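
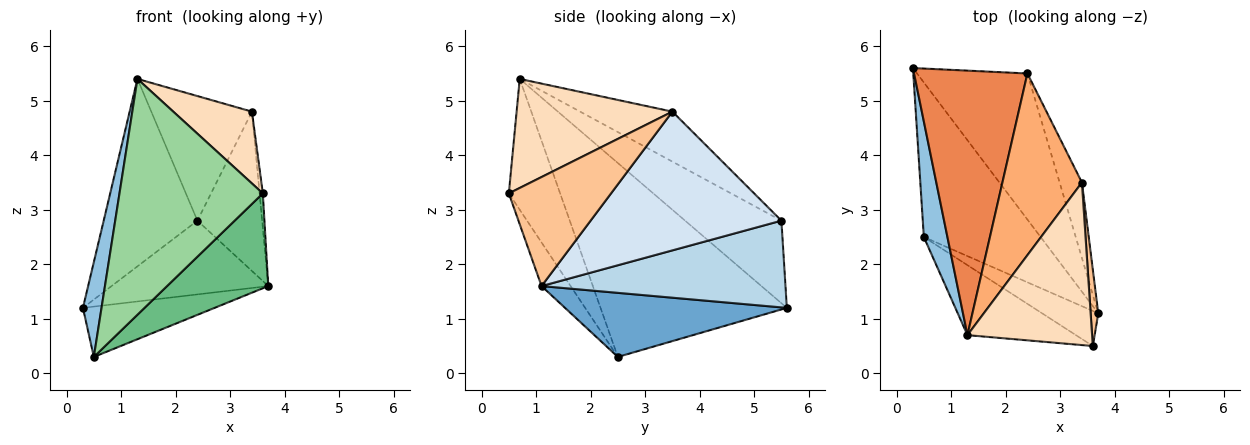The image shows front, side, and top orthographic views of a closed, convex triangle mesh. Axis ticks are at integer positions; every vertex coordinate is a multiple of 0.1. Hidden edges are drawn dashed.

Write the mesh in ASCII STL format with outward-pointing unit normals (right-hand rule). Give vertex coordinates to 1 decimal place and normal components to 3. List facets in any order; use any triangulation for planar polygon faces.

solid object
 facet normal 0.463 0.275 -0.843
  outer loop
   vertex 0.5 2.5 0.3
   vertex 0.3 5.6 1.2
   vertex 3.7 1.1 1.6
  endloop
 endfacet
 facet normal -0.988 -0.099 0.120
  outer loop
   vertex 0.5 2.5 0.3
   vertex 1.3 0.7 5.4
   vertex 0.3 5.6 1.2
  endloop
 endfacet
 facet normal 0.574 0.369 -0.731
  outer loop
   vertex 2.4 5.5 2.8
   vertex 3.7 1.1 1.6
   vertex 0.3 5.6 1.2
  endloop
 endfacet
 facet normal 0.936 0.318 -0.150
  outer loop
   vertex 2.4 5.5 2.8
   vertex 3.4 3.5 4.8
   vertex 3.7 1.1 1.6
  endloop
 endfacet
 facet normal -0.511 0.497 0.701
  outer loop
   vertex 2.4 5.5 2.8
   vertex 0.3 5.6 1.2
   vertex 1.3 0.7 5.4
  endloop
 endfacet
 facet normal -0.460 0.502 0.732
  outer loop
   vertex 2.4 5.5 2.8
   vertex 1.3 0.7 5.4
   vertex 3.4 3.5 4.8
  endloop
 endfacet
 facet normal 0.997 0.032 0.070
  outer loop
   vertex 3.6 0.5 3.3
   vertex 3.7 1.1 1.6
   vertex 3.4 3.5 4.8
  endloop
 endfacet
 facet normal 0.625 -0.315 0.714
  outer loop
   vertex 3.6 0.5 3.3
   vertex 3.4 3.5 4.8
   vertex 1.3 0.7 5.4
  endloop
 endfacet
 facet normal -0.260 -0.906 -0.335
  outer loop
   vertex 3.6 0.5 3.3
   vertex 0.5 2.5 0.3
   vertex 3.7 1.1 1.6
  endloop
 endfacet
 facet normal -0.325 -0.907 -0.269
  outer loop
   vertex 3.6 0.5 3.3
   vertex 1.3 0.7 5.4
   vertex 0.5 2.5 0.3
  endloop
 endfacet
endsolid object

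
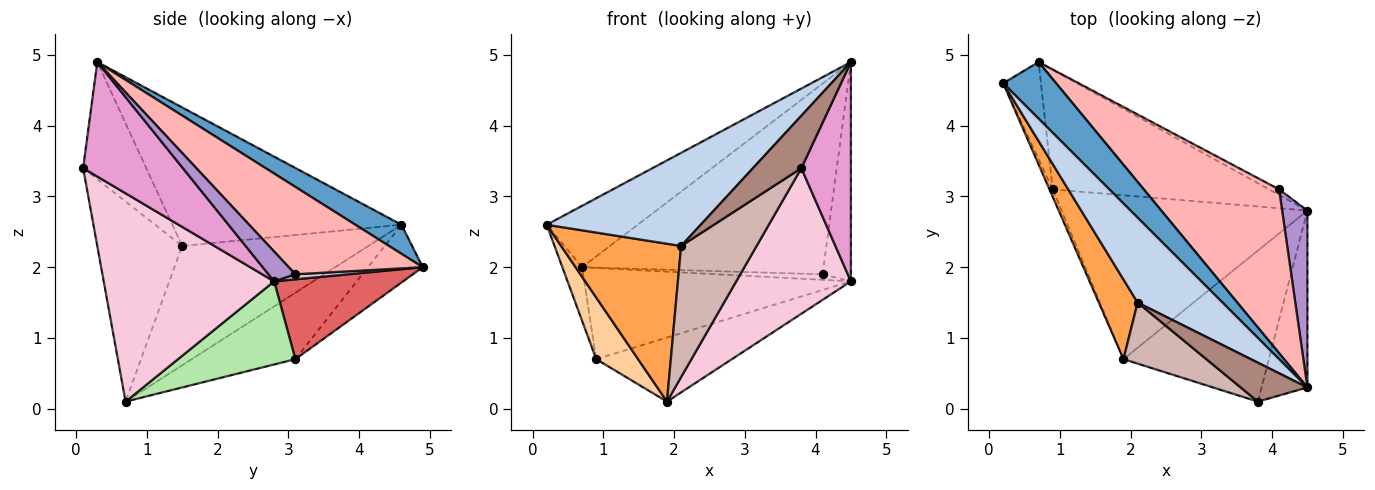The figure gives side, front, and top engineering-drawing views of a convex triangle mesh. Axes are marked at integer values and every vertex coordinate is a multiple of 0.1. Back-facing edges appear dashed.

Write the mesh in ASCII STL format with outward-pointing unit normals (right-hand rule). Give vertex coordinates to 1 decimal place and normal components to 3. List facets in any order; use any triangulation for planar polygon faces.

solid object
 facet normal 0.349 0.689 0.635
  outer loop
   vertex 0.7 4.9 2.0
   vertex 0.2 4.6 2.6
   vertex 4.5 0.3 4.9
  endloop
 endfacet
 facet normal -0.740 -0.497 0.453
  outer loop
   vertex 2.1 1.5 2.3
   vertex 4.5 0.3 4.9
   vertex 0.2 4.6 2.6
  endloop
 endfacet
 facet normal -0.811 -0.522 0.264
  outer loop
   vertex 2.1 1.5 2.3
   vertex 0.2 4.6 2.6
   vertex 1.9 0.7 0.1
  endloop
 endfacet
 facet normal -0.926 -0.374 -0.046
  outer loop
   vertex 0.9 3.1 0.7
   vertex 1.9 0.7 0.1
   vertex 0.2 4.6 2.6
  endloop
 endfacet
 facet normal -0.802 0.289 -0.523
  outer loop
   vertex 0.9 3.1 0.7
   vertex 0.2 4.6 2.6
   vertex 0.7 4.9 2.0
  endloop
 endfacet
 facet normal 0.300 0.347 -0.888
  outer loop
   vertex 0.9 3.1 0.7
   vertex 4.5 2.8 1.8
   vertex 1.9 0.7 0.1
  endloop
 endfacet
 facet normal 0.282 0.582 -0.763
  outer loop
   vertex 0.9 3.1 0.7
   vertex 0.7 4.9 2.0
   vertex 4.5 2.8 1.8
  endloop
 endfacet
 facet normal 0.388 0.699 0.601
  outer loop
   vertex 4.1 3.1 1.9
   vertex 0.7 4.9 2.0
   vertex 4.5 0.3 4.9
  endloop
 endfacet
 facet normal 0.595 0.625 0.504
  outer loop
   vertex 4.1 3.1 1.9
   vertex 4.5 0.3 4.9
   vertex 4.5 2.8 1.8
  endloop
 endfacet
 facet normal 0.333 0.667 -0.667
  outer loop
   vertex 4.1 3.1 1.9
   vertex 4.5 2.8 1.8
   vertex 0.7 4.9 2.0
  endloop
 endfacet
 facet normal -0.723 -0.555 0.411
  outer loop
   vertex 3.8 0.1 3.4
   vertex 4.5 0.3 4.9
   vertex 2.1 1.5 2.3
  endloop
 endfacet
 facet normal -0.714 -0.635 0.296
  outer loop
   vertex 3.8 0.1 3.4
   vertex 2.1 1.5 2.3
   vertex 1.9 0.7 0.1
  endloop
 endfacet
 facet normal 0.843 -0.419 -0.338
  outer loop
   vertex 3.8 0.1 3.4
   vertex 4.5 2.8 1.8
   vertex 4.5 0.3 4.9
  endloop
 endfacet
 facet normal 0.718 -0.483 -0.501
  outer loop
   vertex 3.8 0.1 3.4
   vertex 1.9 0.7 0.1
   vertex 4.5 2.8 1.8
  endloop
 endfacet
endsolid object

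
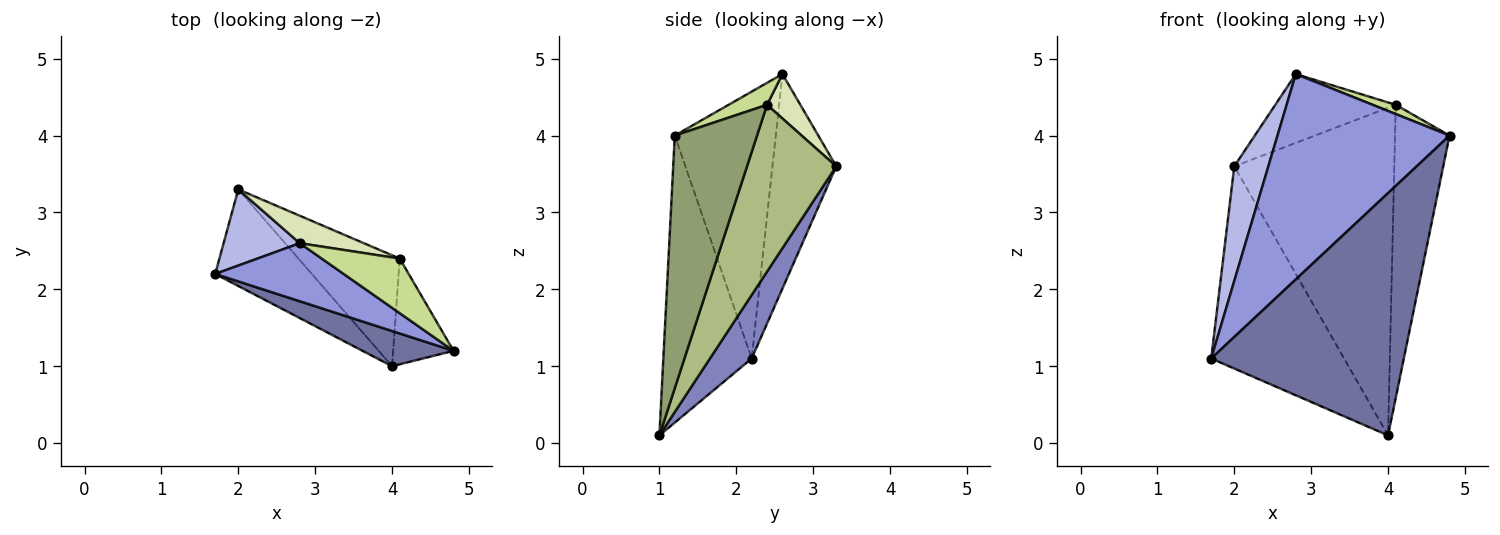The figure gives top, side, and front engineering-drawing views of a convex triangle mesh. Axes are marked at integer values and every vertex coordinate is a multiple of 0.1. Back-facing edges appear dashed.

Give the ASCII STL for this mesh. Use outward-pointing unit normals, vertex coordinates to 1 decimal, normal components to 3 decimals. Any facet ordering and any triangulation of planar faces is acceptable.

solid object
 facet normal -0.413 -0.901 0.131
  outer loop
   vertex 4.0 1.0 0.1
   vertex 4.8 1.2 4.0
   vertex 1.7 2.2 1.1
  endloop
 endfacet
 facet normal 0.273 0.868 -0.415
  outer loop
   vertex 4.0 1.0 0.1
   vertex 1.7 2.2 1.1
   vertex 2.0 3.3 3.6
  endloop
 endfacet
 facet normal -0.492 -0.838 0.237
  outer loop
   vertex 2.8 2.6 4.8
   vertex 1.7 2.2 1.1
   vertex 4.8 1.2 4.0
  endloop
 endfacet
 facet normal -0.842 -0.450 0.299
  outer loop
   vertex 2.8 2.6 4.8
   vertex 2.0 3.3 3.6
   vertex 1.7 2.2 1.1
  endloop
 endfacet
 facet normal 0.817 0.542 -0.195
  outer loop
   vertex 4.1 2.4 4.4
   vertex 4.8 1.2 4.0
   vertex 4.0 1.0 0.1
  endloop
 endfacet
 facet normal 0.467 0.838 -0.284
  outer loop
   vertex 4.1 2.4 4.4
   vertex 4.0 1.0 0.1
   vertex 2.0 3.3 3.6
  endloop
 endfacet
 facet normal 0.268 -0.161 0.950
  outer loop
   vertex 4.1 2.4 4.4
   vertex 2.8 2.6 4.8
   vertex 4.8 1.2 4.0
  endloop
 endfacet
 facet normal 0.249 0.900 0.359
  outer loop
   vertex 4.1 2.4 4.4
   vertex 2.0 3.3 3.6
   vertex 2.8 2.6 4.8
  endloop
 endfacet
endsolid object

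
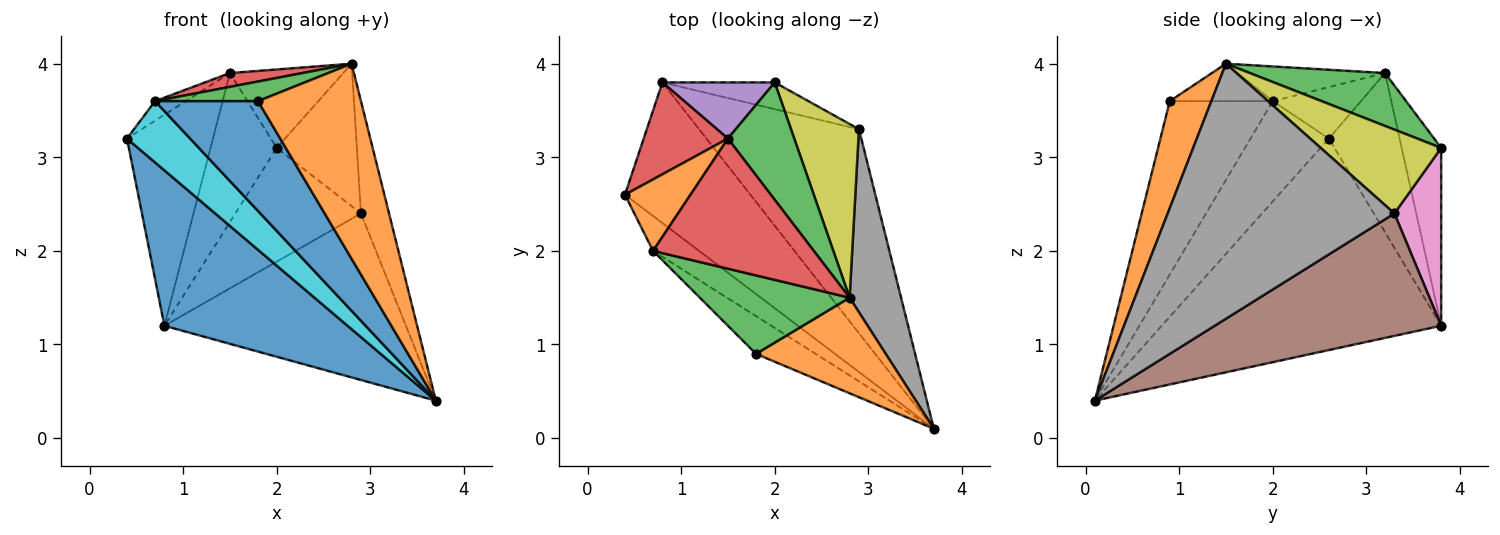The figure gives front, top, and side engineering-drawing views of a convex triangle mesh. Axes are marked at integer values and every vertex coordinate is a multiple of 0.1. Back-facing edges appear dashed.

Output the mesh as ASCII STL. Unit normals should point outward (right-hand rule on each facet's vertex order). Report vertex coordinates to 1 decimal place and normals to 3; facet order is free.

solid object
 facet normal -0.749 -0.491 -0.444
  outer loop
   vertex 0.8 3.8 1.2
   vertex 3.7 0.1 0.4
   vertex 0.4 2.6 3.2
  endloop
 endfacet
 facet normal 0.341 -0.844 0.414
  outer loop
   vertex 1.8 0.9 3.6
   vertex 3.7 0.1 0.4
   vertex 2.8 1.5 4.0
  endloop
 endfacet
 facet normal 0.553 0.463 0.693
  outer loop
   vertex 1.5 3.2 3.9
   vertex 2.8 1.5 4.0
   vertex 2.0 3.8 3.1
  endloop
 endfacet
 facet normal -0.602 0.732 0.319
  outer loop
   vertex 1.5 3.2 3.9
   vertex 0.8 3.8 1.2
   vertex 0.4 2.6 3.2
  endloop
 endfacet
 facet normal -0.488 0.817 0.308
  outer loop
   vertex 1.5 3.2 3.9
   vertex 2.0 3.8 3.1
   vertex 0.8 3.8 1.2
  endloop
 endfacet
 facet normal 0.510 0.544 -0.666
  outer loop
   vertex 2.9 3.3 2.4
   vertex 3.7 0.1 0.4
   vertex 0.8 3.8 1.2
  endloop
 endfacet
 facet normal 0.341 0.915 -0.215
  outer loop
   vertex 2.9 3.3 2.4
   vertex 0.8 3.8 1.2
   vertex 2.0 3.8 3.1
  endloop
 endfacet
 facet normal 0.973 0.121 0.196
  outer loop
   vertex 2.9 3.3 2.4
   vertex 2.8 1.5 4.0
   vertex 3.7 0.1 0.4
  endloop
 endfacet
 facet normal 0.690 0.459 0.559
  outer loop
   vertex 2.9 3.3 2.4
   vertex 2.0 3.8 3.1
   vertex 2.8 1.5 4.0
  endloop
 endfacet
 facet normal -0.733 -0.591 -0.337
  outer loop
   vertex 0.7 2.0 3.6
   vertex 0.4 2.6 3.2
   vertex 3.7 0.1 0.4
  endloop
 endfacet
 facet normal -0.687 -0.687 -0.236
  outer loop
   vertex 0.7 2.0 3.6
   vertex 3.7 0.1 0.4
   vertex 1.8 0.9 3.6
  endloop
 endfacet
 facet normal -0.604 0.210 0.769
  outer loop
   vertex 0.7 2.0 3.6
   vertex 1.5 3.2 3.9
   vertex 0.4 2.6 3.2
  endloop
 endfacet
 facet normal -0.236 -0.236 0.943
  outer loop
   vertex 0.7 2.0 3.6
   vertex 1.8 0.9 3.6
   vertex 2.8 1.5 4.0
  endloop
 endfacet
 facet normal -0.210 -0.103 0.972
  outer loop
   vertex 0.7 2.0 3.6
   vertex 2.8 1.5 4.0
   vertex 1.5 3.2 3.9
  endloop
 endfacet
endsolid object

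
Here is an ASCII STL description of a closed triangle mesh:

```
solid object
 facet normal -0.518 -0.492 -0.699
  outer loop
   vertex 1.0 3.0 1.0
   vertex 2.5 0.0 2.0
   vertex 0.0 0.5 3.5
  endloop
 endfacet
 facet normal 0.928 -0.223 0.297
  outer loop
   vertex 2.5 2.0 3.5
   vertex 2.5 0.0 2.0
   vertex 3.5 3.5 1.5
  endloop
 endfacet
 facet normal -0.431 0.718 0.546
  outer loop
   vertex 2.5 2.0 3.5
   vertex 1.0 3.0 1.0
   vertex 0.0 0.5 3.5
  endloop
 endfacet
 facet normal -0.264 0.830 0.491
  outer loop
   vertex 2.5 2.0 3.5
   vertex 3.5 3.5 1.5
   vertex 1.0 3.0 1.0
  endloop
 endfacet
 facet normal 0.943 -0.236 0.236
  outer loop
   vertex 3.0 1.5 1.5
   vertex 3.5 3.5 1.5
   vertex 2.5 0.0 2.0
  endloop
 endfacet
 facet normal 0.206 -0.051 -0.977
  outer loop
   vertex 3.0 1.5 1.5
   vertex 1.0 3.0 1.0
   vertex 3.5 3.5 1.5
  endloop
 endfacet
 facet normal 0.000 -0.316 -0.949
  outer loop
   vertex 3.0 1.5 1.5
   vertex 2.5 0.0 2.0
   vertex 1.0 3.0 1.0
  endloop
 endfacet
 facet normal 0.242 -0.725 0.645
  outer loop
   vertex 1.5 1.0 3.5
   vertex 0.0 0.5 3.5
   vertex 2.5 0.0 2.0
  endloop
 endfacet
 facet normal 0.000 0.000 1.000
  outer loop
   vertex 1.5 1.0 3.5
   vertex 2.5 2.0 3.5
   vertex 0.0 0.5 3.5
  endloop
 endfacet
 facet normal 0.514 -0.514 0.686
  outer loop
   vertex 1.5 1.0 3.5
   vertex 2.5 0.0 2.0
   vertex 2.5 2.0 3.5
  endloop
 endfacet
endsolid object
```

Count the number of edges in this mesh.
15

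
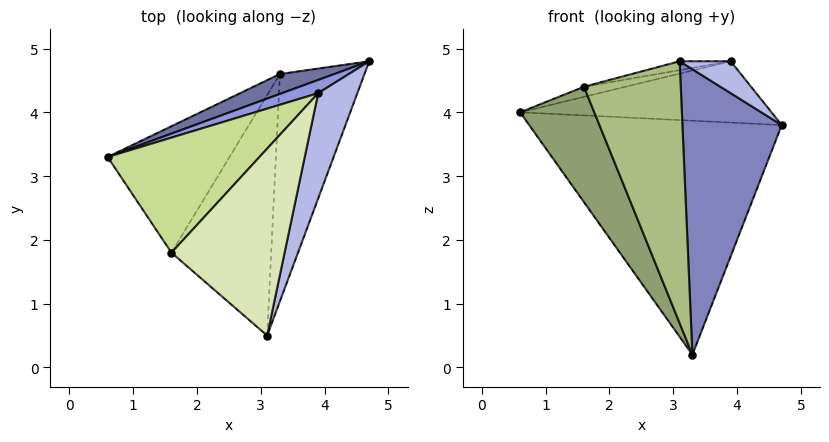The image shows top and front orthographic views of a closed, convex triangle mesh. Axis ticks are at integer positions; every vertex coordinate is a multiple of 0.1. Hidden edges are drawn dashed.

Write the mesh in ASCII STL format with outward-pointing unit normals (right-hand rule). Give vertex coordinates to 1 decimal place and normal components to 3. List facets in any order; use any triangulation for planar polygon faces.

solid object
 facet normal -0.339 0.937 0.080
  outer loop
   vertex 3.3 4.6 0.2
   vertex 0.6 3.3 4.0
   vertex 4.7 4.8 3.8
  endloop
 endfacet
 facet normal 0.864 -0.394 -0.314
  outer loop
   vertex 3.3 4.6 0.2
   vertex 4.7 4.8 3.8
   vertex 3.1 0.5 4.8
  endloop
 endfacet
 facet normal -0.328 0.923 0.199
  outer loop
   vertex 3.9 4.3 4.8
   vertex 4.7 4.8 3.8
   vertex 0.6 3.3 4.0
  endloop
 endfacet
 facet normal 0.809 -0.170 0.562
  outer loop
   vertex 3.9 4.3 4.8
   vertex 3.1 0.5 4.8
   vertex 4.7 4.8 3.8
  endloop
 endfacet
 facet normal -0.582 -0.548 -0.601
  outer loop
   vertex 1.6 1.8 4.4
   vertex 0.6 3.3 4.0
   vertex 3.3 4.6 0.2
  endloop
 endfacet
 facet normal -0.416 -0.670 -0.615
  outer loop
   vertex 1.6 1.8 4.4
   vertex 3.3 4.6 0.2
   vertex 3.1 0.5 4.8
  endloop
 endfacet
 facet normal -0.259 0.084 0.962
  outer loop
   vertex 1.6 1.8 4.4
   vertex 3.9 4.3 4.8
   vertex 0.6 3.3 4.0
  endloop
 endfacet
 facet normal -0.220 0.046 0.974
  outer loop
   vertex 1.6 1.8 4.4
   vertex 3.1 0.5 4.8
   vertex 3.9 4.3 4.8
  endloop
 endfacet
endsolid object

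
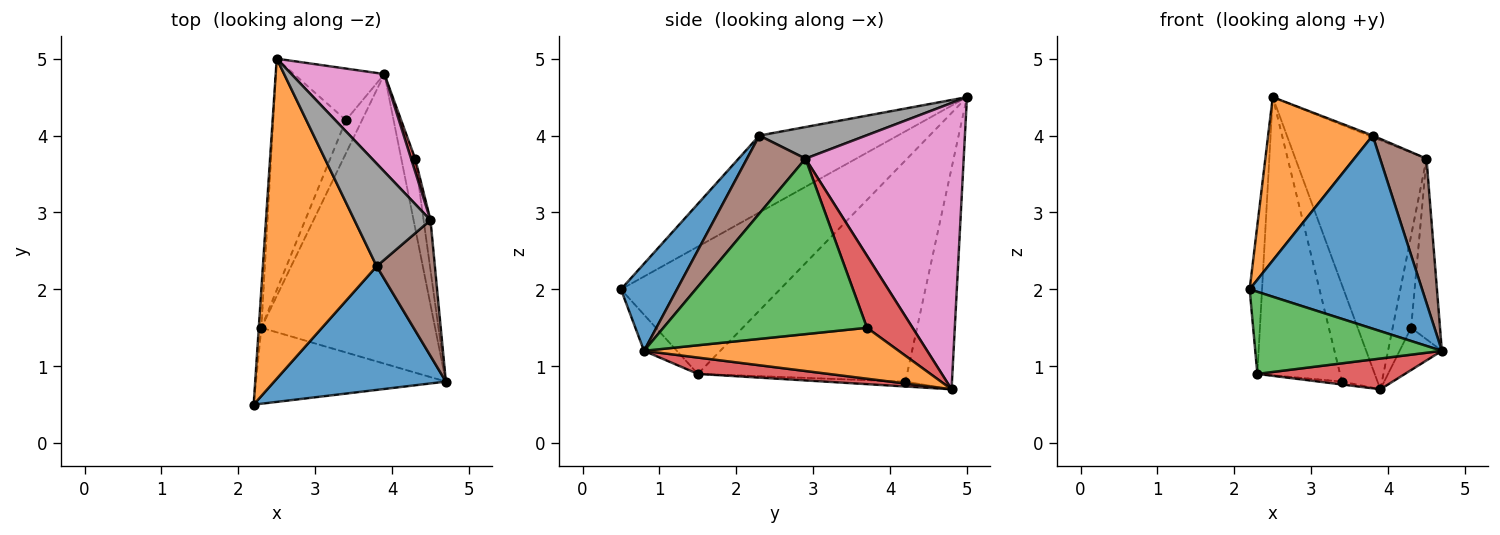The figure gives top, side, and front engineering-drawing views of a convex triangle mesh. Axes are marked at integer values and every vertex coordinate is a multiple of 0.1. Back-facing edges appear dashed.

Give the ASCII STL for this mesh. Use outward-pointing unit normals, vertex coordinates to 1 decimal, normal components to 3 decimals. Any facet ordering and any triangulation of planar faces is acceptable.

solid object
 facet normal 0.264 -0.812 0.520
  outer loop
   vertex 3.8 2.3 4.0
   vertex 2.2 0.5 2.0
   vertex 4.7 0.8 1.2
  endloop
 endfacet
 facet normal -0.516 -0.390 0.763
  outer loop
   vertex 3.8 2.3 4.0
   vertex 2.5 5.0 4.5
   vertex 2.2 0.5 2.0
  endloop
 endfacet
 facet normal -0.128 -0.728 -0.673
  outer loop
   vertex 2.3 1.5 0.9
   vertex 4.7 0.8 1.2
   vertex 2.2 0.5 2.0
  endloop
 endfacet
 facet normal 0.093 -0.105 -0.990
  outer loop
   vertex 2.3 1.5 0.9
   vertex 3.9 4.8 0.7
   vertex 4.7 0.8 1.2
  endloop
 endfacet
 facet normal -0.997 0.078 -0.020
  outer loop
   vertex 2.3 1.5 0.9
   vertex 2.2 0.5 2.0
   vertex 2.5 5.0 4.5
  endloop
 endfacet
 facet normal 0.676 -0.537 0.505
  outer loop
   vertex 4.5 2.9 3.7
   vertex 3.8 2.3 4.0
   vertex 4.7 0.8 1.2
  endloop
 endfacet
 facet normal 0.747 0.619 0.243
  outer loop
   vertex 4.5 2.9 3.7
   vertex 3.9 4.8 0.7
   vertex 2.5 5.0 4.5
  endloop
 endfacet
 facet normal 0.384 0.014 0.923
  outer loop
   vertex 4.5 2.9 3.7
   vertex 2.5 5.0 4.5
   vertex 3.8 2.3 4.0
  endloop
 endfacet
 facet normal -0.755 0.578 -0.309
  outer loop
   vertex 3.4 4.2 0.8
   vertex 2.5 5.0 4.5
   vertex 3.9 4.8 0.7
  endloop
 endfacet
 facet normal -0.889 0.352 -0.292
  outer loop
   vertex 3.4 4.2 0.8
   vertex 2.3 1.5 0.9
   vertex 2.5 5.0 4.5
  endloop
 endfacet
 facet normal -0.290 0.083 -0.953
  outer loop
   vertex 3.4 4.2 0.8
   vertex 3.9 4.8 0.7
   vertex 2.3 1.5 0.9
  endloop
 endfacet
 facet normal 0.953 0.158 -0.259
  outer loop
   vertex 4.3 3.7 1.5
   vertex 4.7 0.8 1.2
   vertex 3.9 4.8 0.7
  endloop
 endfacet
 facet normal 0.989 0.140 -0.039
  outer loop
   vertex 4.3 3.7 1.5
   vertex 4.5 2.9 3.7
   vertex 4.7 0.8 1.2
  endloop
 endfacet
 facet normal 0.926 0.374 0.052
  outer loop
   vertex 4.3 3.7 1.5
   vertex 3.9 4.8 0.7
   vertex 4.5 2.9 3.7
  endloop
 endfacet
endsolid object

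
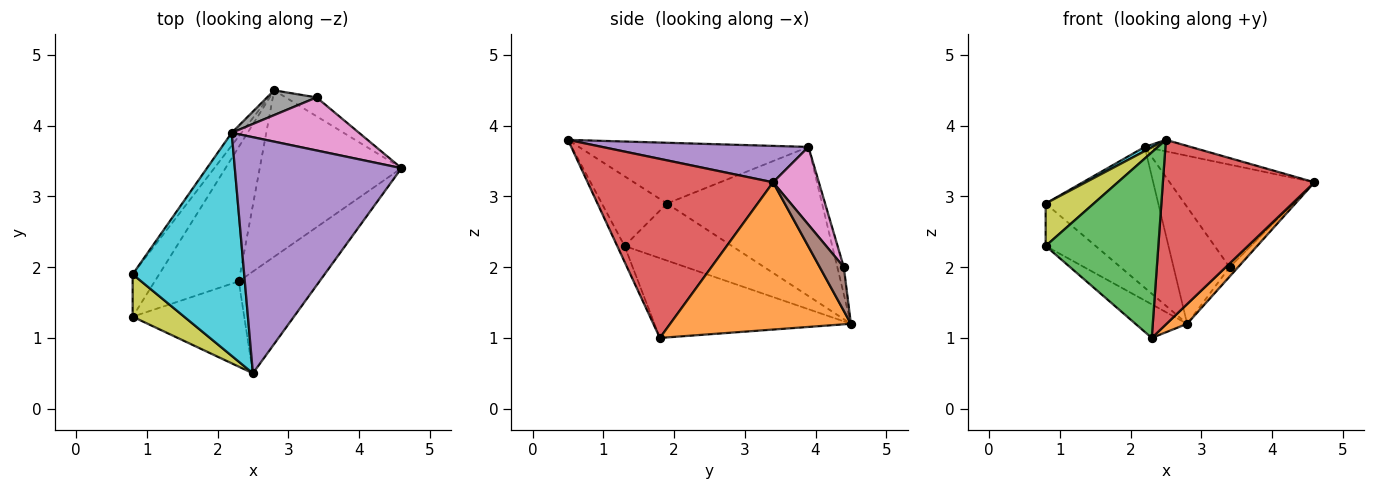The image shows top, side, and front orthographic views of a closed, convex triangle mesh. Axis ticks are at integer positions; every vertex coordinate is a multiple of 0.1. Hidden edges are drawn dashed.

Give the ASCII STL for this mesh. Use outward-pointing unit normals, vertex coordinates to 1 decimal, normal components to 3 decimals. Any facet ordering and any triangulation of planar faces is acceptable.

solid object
 facet normal -0.678 0.178 -0.713
  outer loop
   vertex 2.3 1.8 1.0
   vertex 0.8 1.3 2.3
   vertex 2.8 4.5 1.2
  endloop
 endfacet
 facet normal 0.718 -0.082 -0.691
  outer loop
   vertex 2.3 1.8 1.0
   vertex 2.8 4.5 1.2
   vertex 4.6 3.4 3.2
  endloop
 endfacet
 facet normal -0.059 -0.907 -0.417
  outer loop
   vertex 2.5 0.5 3.8
   vertex 0.8 1.3 2.3
   vertex 2.3 1.8 1.0
  endloop
 endfacet
 facet normal 0.731 -0.598 -0.330
  outer loop
   vertex 2.5 0.5 3.8
   vertex 2.3 1.8 1.0
   vertex 4.6 3.4 3.2
  endloop
 endfacet
 facet normal 0.213 0.048 0.976
  outer loop
   vertex 2.5 0.5 3.8
   vertex 4.6 3.4 3.2
   vertex 2.2 3.9 3.7
  endloop
 endfacet
 facet normal 0.785 0.277 -0.554
  outer loop
   vertex 3.4 4.4 2.0
   vertex 4.6 3.4 3.2
   vertex 2.8 4.5 1.2
  endloop
 endfacet
 facet normal 0.270 0.855 0.442
  outer loop
   vertex 3.4 4.4 2.0
   vertex 2.2 3.9 3.7
   vertex 4.6 3.4 3.2
  endloop
 endfacet
 facet normal -0.113 0.972 0.206
  outer loop
   vertex 3.4 4.4 2.0
   vertex 2.8 4.5 1.2
   vertex 2.2 3.9 3.7
  endloop
 endfacet
 facet normal -0.691 -0.511 0.511
  outer loop
   vertex 0.8 1.9 2.9
   vertex 0.8 1.3 2.3
   vertex 2.5 0.5 3.8
  endloop
 endfacet
 facet normal -0.478 -0.016 0.878
  outer loop
   vertex 0.8 1.9 2.9
   vertex 2.5 0.5 3.8
   vertex 2.2 3.9 3.7
  endloop
 endfacet
 facet normal -0.835 0.389 -0.389
  outer loop
   vertex 0.8 1.9 2.9
   vertex 2.8 4.5 1.2
   vertex 0.8 1.3 2.3
  endloop
 endfacet
 facet normal -0.808 0.587 -0.053
  outer loop
   vertex 0.8 1.9 2.9
   vertex 2.2 3.9 3.7
   vertex 2.8 4.5 1.2
  endloop
 endfacet
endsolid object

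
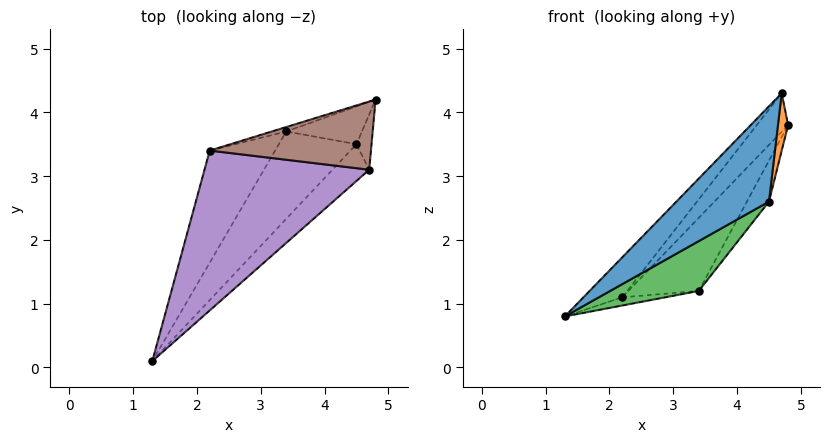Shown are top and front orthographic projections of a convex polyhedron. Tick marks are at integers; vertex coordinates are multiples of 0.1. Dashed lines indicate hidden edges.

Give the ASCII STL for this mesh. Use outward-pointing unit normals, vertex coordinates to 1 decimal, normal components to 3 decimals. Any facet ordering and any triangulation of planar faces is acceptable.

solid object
 facet normal 0.767 -0.599 -0.231
  outer loop
   vertex 4.5 3.5 2.6
   vertex 4.7 3.1 4.3
   vertex 1.3 0.1 0.8
  endloop
 endfacet
 facet normal 0.976 -0.158 -0.152
  outer loop
   vertex 4.5 3.5 2.6
   vertex 4.8 4.2 3.8
   vertex 4.7 3.1 4.3
  endloop
 endfacet
 facet normal 0.712 -0.348 -0.609
  outer loop
   vertex 3.4 3.7 1.2
   vertex 4.5 3.5 2.6
   vertex 1.3 0.1 0.8
  endloop
 endfacet
 facet normal 0.706 0.521 -0.480
  outer loop
   vertex 3.4 3.7 1.2
   vertex 4.8 4.2 3.8
   vertex 4.5 3.5 2.6
  endloop
 endfacet
 facet normal -0.772 0.154 0.617
  outer loop
   vertex 2.2 3.4 1.1
   vertex 1.3 0.1 0.8
   vertex 4.7 3.1 4.3
  endloop
 endfacet
 facet normal -0.726 0.338 0.599
  outer loop
   vertex 2.2 3.4 1.1
   vertex 4.7 3.1 4.3
   vertex 4.8 4.2 3.8
  endloop
 endfacet
 facet normal 0.065 0.073 -0.995
  outer loop
   vertex 2.2 3.4 1.1
   vertex 3.4 3.7 1.2
   vertex 1.3 0.1 0.8
  endloop
 endfacet
 facet normal -0.238 0.970 -0.059
  outer loop
   vertex 2.2 3.4 1.1
   vertex 4.8 4.2 3.8
   vertex 3.4 3.7 1.2
  endloop
 endfacet
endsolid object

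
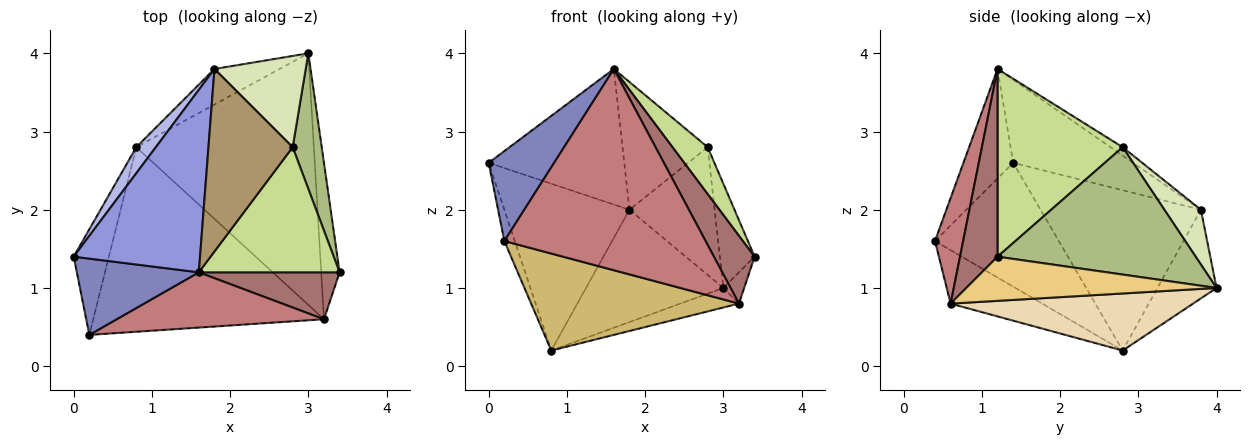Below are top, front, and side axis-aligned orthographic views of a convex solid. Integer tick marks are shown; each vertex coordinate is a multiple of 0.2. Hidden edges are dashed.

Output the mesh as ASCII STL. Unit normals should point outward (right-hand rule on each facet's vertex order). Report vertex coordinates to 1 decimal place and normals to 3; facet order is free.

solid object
 facet normal -0.959 0.081 -0.272
  outer loop
   vertex 0.2 0.4 1.6
   vertex 0.0 1.4 2.6
   vertex 0.8 2.8 0.2
  endloop
 endfacet
 facet normal -0.502 -0.660 0.559
  outer loop
   vertex 0.2 0.4 1.6
   vertex 1.6 1.2 3.8
   vertex 0.0 1.4 2.6
  endloop
 endfacet
 facet normal -0.467 0.527 0.710
  outer loop
   vertex 1.8 3.8 2.0
   vertex 0.0 1.4 2.6
   vertex 1.6 1.2 3.8
  endloop
 endfacet
 facet normal -0.785 0.612 0.096
  outer loop
   vertex 1.8 3.8 2.0
   vertex 0.8 2.8 0.2
   vertex 0.0 1.4 2.6
  endloop
 endfacet
 facet normal -0.380 0.882 -0.279
  outer loop
   vertex 1.8 3.8 2.0
   vertex 3.0 4.0 1.0
   vertex 0.8 2.8 0.2
  endloop
 endfacet
 facet normal 0.961 0.169 0.219
  outer loop
   vertex 2.8 2.8 2.8
   vertex 3.4 1.2 1.4
   vertex 3.0 4.0 1.0
  endloop
 endfacet
 facet normal 0.780 -0.220 0.585
  outer loop
   vertex 2.8 2.8 2.8
   vertex 1.6 1.2 3.8
   vertex 3.4 1.2 1.4
  endloop
 endfacet
 facet normal 0.329 0.768 0.549
  outer loop
   vertex 2.8 2.8 2.8
   vertex 3.0 4.0 1.0
   vertex 1.8 3.8 2.0
  endloop
 endfacet
 facet normal -0.082 0.572 0.816
  outer loop
   vertex 2.8 2.8 2.8
   vertex 1.8 3.8 2.0
   vertex 1.6 1.2 3.8
  endloop
 endfacet
 facet normal -0.201 -0.456 -0.867
  outer loop
   vertex 3.2 0.6 0.8
   vertex 0.2 0.4 1.6
   vertex 0.8 2.8 0.2
  endloop
 endfacet
 facet normal 0.920 0.077 -0.383
  outer loop
   vertex 3.2 0.6 0.8
   vertex 3.0 4.0 1.0
   vertex 3.4 1.2 1.4
  endloop
 endfacet
 facet normal 0.305 0.074 -0.949
  outer loop
   vertex 3.2 0.6 0.8
   vertex 0.8 2.8 0.2
   vertex 3.0 4.0 1.0
  endloop
 endfacet
 facet normal 0.605 -0.655 0.453
  outer loop
   vertex 3.2 0.6 0.8
   vertex 3.4 1.2 1.4
   vertex 1.6 1.2 3.8
  endloop
 endfacet
 facet normal 0.134 -0.956 0.262
  outer loop
   vertex 3.2 0.6 0.8
   vertex 1.6 1.2 3.8
   vertex 0.2 0.4 1.6
  endloop
 endfacet
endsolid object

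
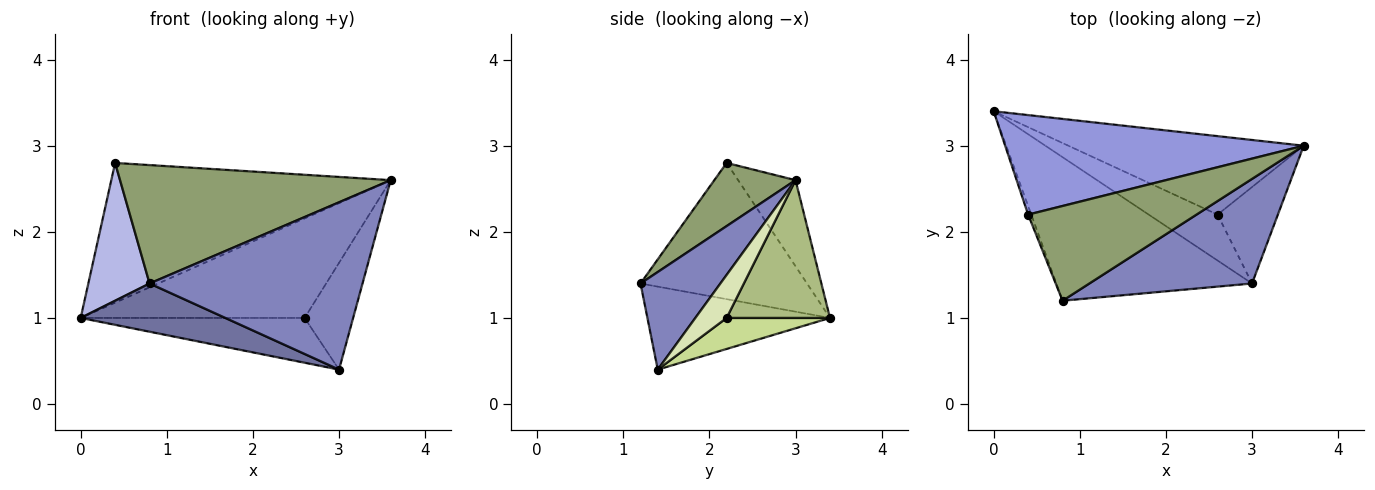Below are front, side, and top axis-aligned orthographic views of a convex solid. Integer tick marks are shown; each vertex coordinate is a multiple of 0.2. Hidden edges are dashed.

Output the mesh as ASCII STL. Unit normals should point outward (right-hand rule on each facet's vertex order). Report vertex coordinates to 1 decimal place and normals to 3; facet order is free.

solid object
 facet normal -0.373 -0.296 -0.880
  outer loop
   vertex 3.0 1.4 0.4
   vertex 0.8 1.2 1.4
   vertex 0.0 3.4 1.0
  endloop
 endfacet
 facet normal 0.303 -0.808 0.505
  outer loop
   vertex 3.0 1.4 0.4
   vertex 3.6 3.0 2.6
   vertex 0.8 1.2 1.4
  endloop
 endfacet
 facet normal -0.165 0.803 0.572
  outer loop
   vertex 0.4 2.2 2.8
   vertex 3.6 3.0 2.6
   vertex 0.0 3.4 1.0
  endloop
 endfacet
 facet normal -0.938 -0.345 -0.022
  outer loop
   vertex 0.4 2.2 2.8
   vertex 0.0 3.4 1.0
   vertex 0.8 1.2 1.4
  endloop
 endfacet
 facet normal 0.228 -0.760 0.608
  outer loop
   vertex 0.4 2.2 2.8
   vertex 0.8 1.2 1.4
   vertex 3.6 3.0 2.6
  endloop
 endfacet
 facet normal 0.341 0.738 -0.582
  outer loop
   vertex 2.6 2.2 1.0
   vertex 0.0 3.4 1.0
   vertex 3.6 3.0 2.6
  endloop
 endfacet
 facet normal 0.307 0.664 -0.681
  outer loop
   vertex 2.6 2.2 1.0
   vertex 3.0 1.4 0.4
   vertex 0.0 3.4 1.0
  endloop
 endfacet
 facet normal 0.432 0.669 -0.605
  outer loop
   vertex 2.6 2.2 1.0
   vertex 3.6 3.0 2.6
   vertex 3.0 1.4 0.4
  endloop
 endfacet
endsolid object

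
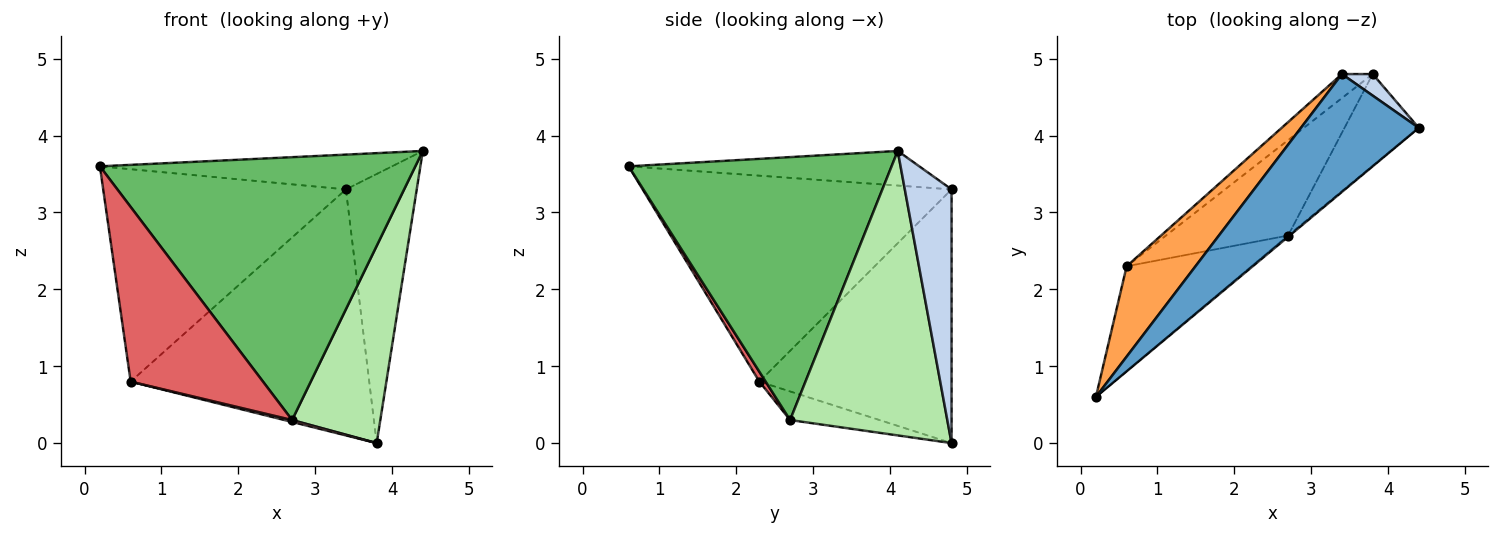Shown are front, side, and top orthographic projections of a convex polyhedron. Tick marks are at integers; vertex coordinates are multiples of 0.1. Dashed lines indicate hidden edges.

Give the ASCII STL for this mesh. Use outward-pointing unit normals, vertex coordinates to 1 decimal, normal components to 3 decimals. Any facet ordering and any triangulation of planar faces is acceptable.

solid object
 facet normal -0.271 0.272 0.923
  outer loop
   vertex 3.4 4.8 3.3
   vertex 0.2 0.6 3.6
   vertex 4.4 4.1 3.8
  endloop
 endfacet
 facet normal 0.550 0.833 0.067
  outer loop
   vertex 3.8 4.8 0.0
   vertex 3.4 4.8 3.3
   vertex 4.4 4.1 3.8
  endloop
 endfacet
 facet normal -0.760 0.598 0.254
  outer loop
   vertex 0.6 2.3 0.8
   vertex 0.2 0.6 3.6
   vertex 3.4 4.8 3.3
  endloop
 endfacet
 facet normal -0.626 0.776 -0.076
  outer loop
   vertex 0.6 2.3 0.8
   vertex 3.4 4.8 3.3
   vertex 3.8 4.8 0.0
  endloop
 endfacet
 facet normal 0.640 -0.768 -0.004
  outer loop
   vertex 2.7 2.7 0.3
   vertex 4.4 4.1 3.8
   vertex 0.2 0.6 3.6
  endloop
 endfacet
 facet normal 0.850 -0.477 -0.222
  outer loop
   vertex 2.7 2.7 0.3
   vertex 3.8 4.8 0.0
   vertex 4.4 4.1 3.8
  endloop
 endfacet
 facet normal 0.041 -0.857 -0.514
  outer loop
   vertex 2.7 2.7 0.3
   vertex 0.2 0.6 3.6
   vertex 0.6 2.3 0.8
  endloop
 endfacet
 facet normal -0.228 -0.020 -0.973
  outer loop
   vertex 2.7 2.7 0.3
   vertex 0.6 2.3 0.8
   vertex 3.8 4.8 0.0
  endloop
 endfacet
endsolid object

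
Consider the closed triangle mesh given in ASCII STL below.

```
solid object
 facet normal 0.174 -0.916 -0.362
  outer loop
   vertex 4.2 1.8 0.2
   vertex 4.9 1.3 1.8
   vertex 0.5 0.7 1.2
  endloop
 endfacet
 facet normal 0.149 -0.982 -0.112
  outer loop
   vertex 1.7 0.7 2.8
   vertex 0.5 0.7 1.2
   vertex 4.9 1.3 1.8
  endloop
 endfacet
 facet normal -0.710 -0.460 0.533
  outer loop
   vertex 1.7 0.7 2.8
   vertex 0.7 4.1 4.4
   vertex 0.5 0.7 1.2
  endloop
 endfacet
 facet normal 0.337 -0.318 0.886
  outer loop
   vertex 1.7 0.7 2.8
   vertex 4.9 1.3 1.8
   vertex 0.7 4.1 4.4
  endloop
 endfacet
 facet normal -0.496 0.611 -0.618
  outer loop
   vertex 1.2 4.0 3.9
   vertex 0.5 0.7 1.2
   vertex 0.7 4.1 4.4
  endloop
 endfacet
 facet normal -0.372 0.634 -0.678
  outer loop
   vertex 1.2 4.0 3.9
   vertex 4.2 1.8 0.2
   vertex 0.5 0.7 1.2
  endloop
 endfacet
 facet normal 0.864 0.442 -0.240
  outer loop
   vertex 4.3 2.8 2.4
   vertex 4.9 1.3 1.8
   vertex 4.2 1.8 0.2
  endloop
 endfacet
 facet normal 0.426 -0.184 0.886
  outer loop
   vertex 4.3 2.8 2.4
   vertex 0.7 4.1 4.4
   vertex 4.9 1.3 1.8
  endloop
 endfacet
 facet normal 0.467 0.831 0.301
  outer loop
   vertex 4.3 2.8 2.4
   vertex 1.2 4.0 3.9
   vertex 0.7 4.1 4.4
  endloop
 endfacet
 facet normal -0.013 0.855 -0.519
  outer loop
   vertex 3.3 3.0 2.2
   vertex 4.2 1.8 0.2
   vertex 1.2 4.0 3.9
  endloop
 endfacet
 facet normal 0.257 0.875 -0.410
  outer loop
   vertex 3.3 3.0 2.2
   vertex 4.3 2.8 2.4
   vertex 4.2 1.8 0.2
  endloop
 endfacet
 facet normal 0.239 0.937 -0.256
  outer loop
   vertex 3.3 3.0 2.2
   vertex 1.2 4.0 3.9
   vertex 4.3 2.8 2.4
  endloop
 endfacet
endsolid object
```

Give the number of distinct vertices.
8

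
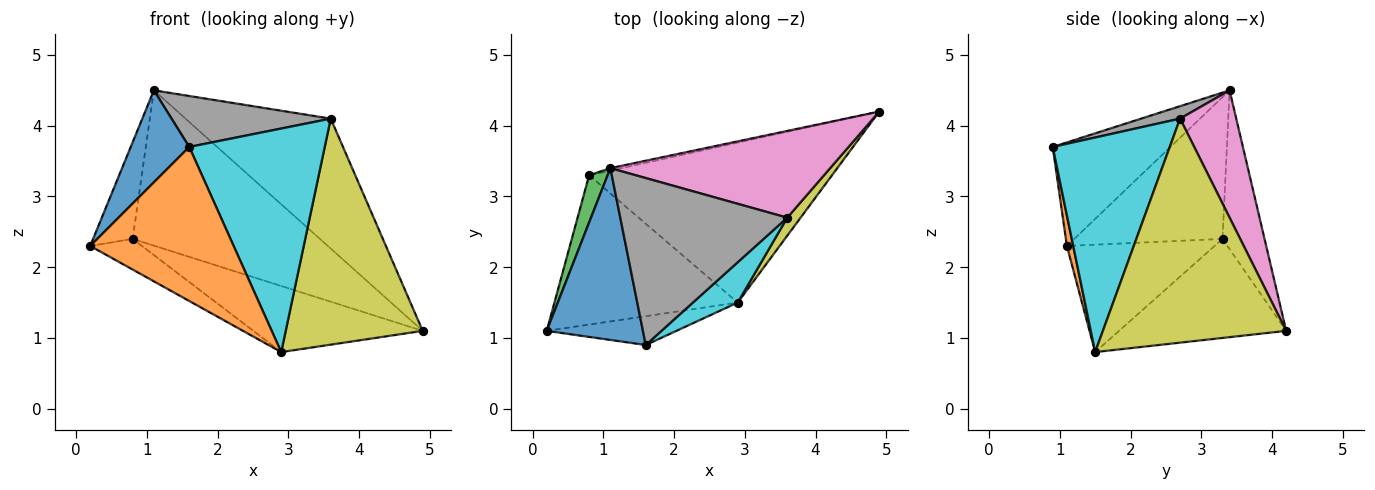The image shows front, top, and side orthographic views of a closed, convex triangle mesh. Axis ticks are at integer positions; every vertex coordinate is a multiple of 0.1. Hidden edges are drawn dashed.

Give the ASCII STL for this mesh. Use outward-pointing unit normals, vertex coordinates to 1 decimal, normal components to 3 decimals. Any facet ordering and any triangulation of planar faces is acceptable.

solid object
 facet normal -0.688 -0.342 0.639
  outer loop
   vertex 1.6 0.9 3.7
   vertex 1.1 3.4 4.5
   vertex 0.2 1.1 2.3
  endloop
 endfacet
 facet normal 0.043 -0.982 -0.184
  outer loop
   vertex 2.9 1.5 0.8
   vertex 1.6 0.9 3.7
   vertex 0.2 1.1 2.3
  endloop
 endfacet
 facet normal -0.959 0.256 0.125
  outer loop
   vertex 0.8 3.3 2.4
   vertex 0.2 1.1 2.3
   vertex 1.1 3.4 4.5
  endloop
 endfacet
 facet normal -0.219 0.976 -0.015
  outer loop
   vertex 0.8 3.3 2.4
   vertex 1.1 3.4 4.5
   vertex 4.9 4.2 1.1
  endloop
 endfacet
 facet normal -0.498 0.174 -0.850
  outer loop
   vertex 0.8 3.3 2.4
   vertex 2.9 1.5 0.8
   vertex 0.2 1.1 2.3
  endloop
 endfacet
 facet normal -0.353 0.357 -0.865
  outer loop
   vertex 0.8 3.3 2.4
   vertex 4.9 4.2 1.1
   vertex 2.9 1.5 0.8
  endloop
 endfacet
 facet normal 0.306 0.792 0.529
  outer loop
   vertex 3.6 2.7 4.1
   vertex 4.9 4.2 1.1
   vertex 1.1 3.4 4.5
  endloop
 endfacet
 facet normal 0.071 -0.291 0.954
  outer loop
   vertex 3.6 2.7 4.1
   vertex 1.1 3.4 4.5
   vertex 1.6 0.9 3.7
  endloop
 endfacet
 facet normal 0.800 -0.598 0.048
  outer loop
   vertex 3.6 2.7 4.1
   vertex 2.9 1.5 0.8
   vertex 4.9 4.2 1.1
  endloop
 endfacet
 facet normal 0.648 -0.750 0.135
  outer loop
   vertex 3.6 2.7 4.1
   vertex 1.6 0.9 3.7
   vertex 2.9 1.5 0.8
  endloop
 endfacet
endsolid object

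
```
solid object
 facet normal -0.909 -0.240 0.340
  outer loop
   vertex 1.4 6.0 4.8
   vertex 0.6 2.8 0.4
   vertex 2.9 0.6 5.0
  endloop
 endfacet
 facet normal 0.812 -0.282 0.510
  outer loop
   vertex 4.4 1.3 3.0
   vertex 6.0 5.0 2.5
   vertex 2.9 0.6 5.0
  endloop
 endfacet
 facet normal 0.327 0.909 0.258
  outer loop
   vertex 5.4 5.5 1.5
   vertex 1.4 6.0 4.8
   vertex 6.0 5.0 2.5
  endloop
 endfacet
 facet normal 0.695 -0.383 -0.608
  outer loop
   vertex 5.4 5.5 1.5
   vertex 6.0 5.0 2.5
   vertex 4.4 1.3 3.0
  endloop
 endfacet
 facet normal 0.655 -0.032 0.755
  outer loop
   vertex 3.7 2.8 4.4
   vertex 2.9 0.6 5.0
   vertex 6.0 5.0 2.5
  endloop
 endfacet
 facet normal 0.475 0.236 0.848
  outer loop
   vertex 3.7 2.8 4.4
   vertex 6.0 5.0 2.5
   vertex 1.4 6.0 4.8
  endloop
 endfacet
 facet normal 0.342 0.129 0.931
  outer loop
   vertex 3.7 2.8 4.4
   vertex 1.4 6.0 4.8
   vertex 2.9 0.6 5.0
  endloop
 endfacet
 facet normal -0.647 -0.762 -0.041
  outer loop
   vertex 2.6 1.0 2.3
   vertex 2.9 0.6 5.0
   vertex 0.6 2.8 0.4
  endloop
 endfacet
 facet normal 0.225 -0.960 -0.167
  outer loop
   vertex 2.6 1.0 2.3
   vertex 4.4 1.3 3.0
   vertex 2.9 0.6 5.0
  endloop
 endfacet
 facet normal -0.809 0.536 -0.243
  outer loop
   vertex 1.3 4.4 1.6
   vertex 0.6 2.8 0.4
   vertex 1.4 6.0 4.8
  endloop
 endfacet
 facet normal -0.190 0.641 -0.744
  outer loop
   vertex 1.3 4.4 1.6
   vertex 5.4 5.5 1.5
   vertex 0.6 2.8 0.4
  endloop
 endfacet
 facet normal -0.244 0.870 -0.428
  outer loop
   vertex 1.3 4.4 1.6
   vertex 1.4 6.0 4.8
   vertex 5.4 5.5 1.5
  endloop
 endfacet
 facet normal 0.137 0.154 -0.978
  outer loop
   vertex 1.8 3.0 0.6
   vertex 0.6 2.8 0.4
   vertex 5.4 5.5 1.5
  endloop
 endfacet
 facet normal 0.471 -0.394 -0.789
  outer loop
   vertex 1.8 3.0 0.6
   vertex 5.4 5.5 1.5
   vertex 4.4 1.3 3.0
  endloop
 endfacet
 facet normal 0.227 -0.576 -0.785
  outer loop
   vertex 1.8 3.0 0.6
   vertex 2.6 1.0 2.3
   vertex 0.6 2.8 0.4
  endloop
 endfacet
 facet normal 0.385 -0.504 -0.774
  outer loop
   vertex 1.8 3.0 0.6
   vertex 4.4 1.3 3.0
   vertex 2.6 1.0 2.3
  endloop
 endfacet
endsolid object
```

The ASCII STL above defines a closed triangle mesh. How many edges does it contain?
24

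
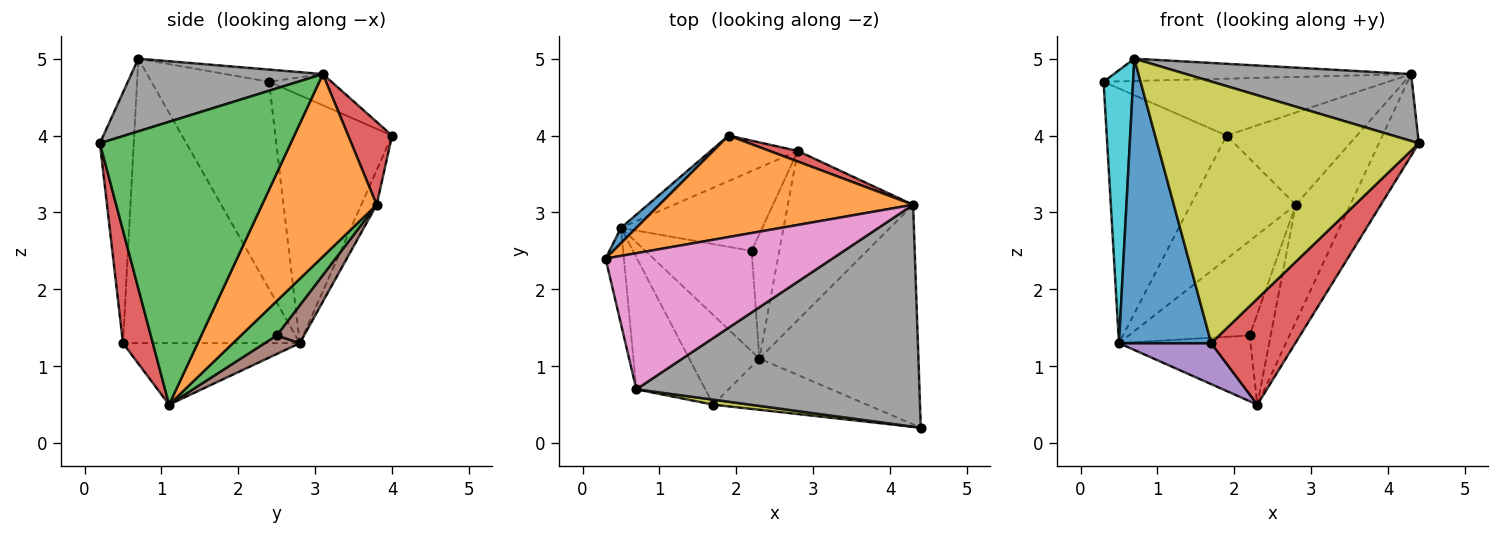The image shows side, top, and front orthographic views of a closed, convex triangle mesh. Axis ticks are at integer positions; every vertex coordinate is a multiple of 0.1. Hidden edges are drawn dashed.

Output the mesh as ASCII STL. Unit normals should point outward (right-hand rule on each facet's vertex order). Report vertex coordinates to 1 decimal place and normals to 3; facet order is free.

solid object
 facet normal -0.697 0.716 0.043
  outer loop
   vertex 0.5 2.8 1.3
   vertex 0.3 2.4 4.7
   vertex 1.9 4.0 4.0
  endloop
 endfacet
 facet normal -0.107 0.486 0.867
  outer loop
   vertex 4.3 3.1 4.8
   vertex 1.9 4.0 4.0
   vertex 0.3 2.4 4.7
  endloop
 endfacet
 facet normal 0.858 0.179 -0.482
  outer loop
   vertex 4.3 3.1 4.8
   vertex 4.4 0.2 3.9
   vertex 2.3 1.1 0.5
  endloop
 endfacet
 facet normal 0.304 -0.857 -0.415
  outer loop
   vertex 1.7 0.5 1.3
   vertex 2.3 1.1 0.5
   vertex 4.4 0.2 3.9
  endloop
 endfacet
 facet normal -0.623 -0.325 -0.711
  outer loop
   vertex 1.7 0.5 1.3
   vertex 0.5 2.8 1.3
   vertex 2.3 1.1 0.5
  endloop
 endfacet
 facet normal 0.144 0.542 -0.828
  outer loop
   vertex 2.2 2.5 1.4
   vertex 2.3 1.1 0.5
   vertex 0.5 2.8 1.3
  endloop
 endfacet
 facet normal -0.053 0.161 0.985
  outer loop
   vertex 0.7 0.7 5.0
   vertex 4.3 3.1 4.8
   vertex 0.3 2.4 4.7
  endloop
 endfacet
 facet normal 0.239 -0.280 0.930
  outer loop
   vertex 0.7 0.7 5.0
   vertex 4.4 0.2 3.9
   vertex 4.3 3.1 4.8
  endloop
 endfacet
 facet normal -0.128 -0.992 0.019
  outer loop
   vertex 0.7 0.7 5.0
   vertex 1.7 0.5 1.3
   vertex 4.4 0.2 3.9
  endloop
 endfacet
 facet normal -0.966 -0.242 -0.085
  outer loop
   vertex 0.7 0.7 5.0
   vertex 0.3 2.4 4.7
   vertex 0.5 2.8 1.3
  endloop
 endfacet
 facet normal -0.867 -0.452 -0.210
  outer loop
   vertex 0.7 0.7 5.0
   vertex 0.5 2.8 1.3
   vertex 1.7 0.5 1.3
  endloop
 endfacet
 facet normal 0.768 0.365 -0.527
  outer loop
   vertex 2.8 3.8 3.1
   vertex 4.3 3.1 4.8
   vertex 2.3 1.1 0.5
  endloop
 endfacet
 facet normal 0.709 0.416 -0.569
  outer loop
   vertex 2.8 3.8 3.1
   vertex 2.3 1.1 0.5
   vertex 2.2 2.5 1.4
  endloop
 endfacet
 facet normal 0.317 0.942 0.108
  outer loop
   vertex 2.8 3.8 3.1
   vertex 1.9 4.0 4.0
   vertex 4.3 3.1 4.8
  endloop
 endfacet
 facet normal -0.136 0.930 -0.343
  outer loop
   vertex 2.8 3.8 3.1
   vertex 0.5 2.8 1.3
   vertex 1.9 4.0 4.0
  endloop
 endfacet
 facet normal 0.170 0.753 -0.636
  outer loop
   vertex 2.8 3.8 3.1
   vertex 2.2 2.5 1.4
   vertex 0.5 2.8 1.3
  endloop
 endfacet
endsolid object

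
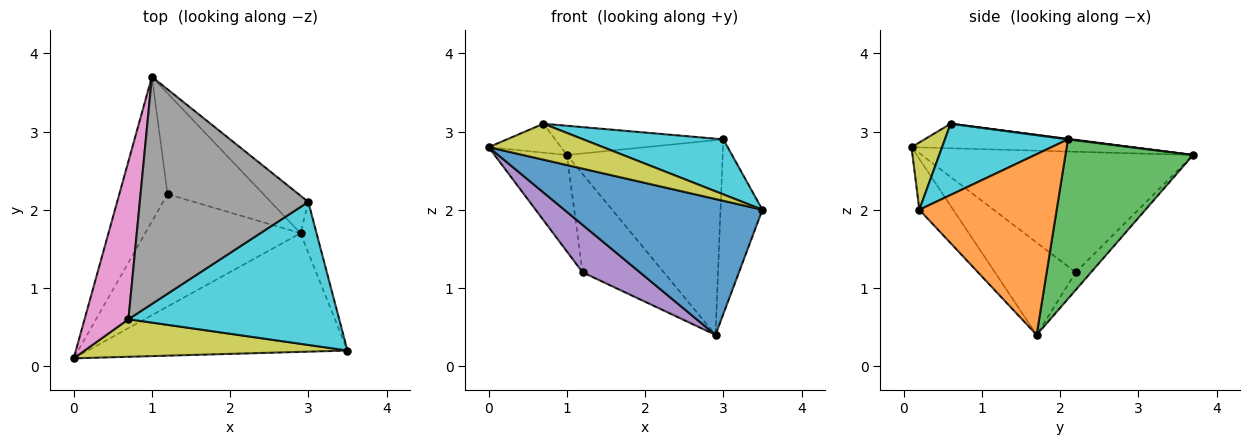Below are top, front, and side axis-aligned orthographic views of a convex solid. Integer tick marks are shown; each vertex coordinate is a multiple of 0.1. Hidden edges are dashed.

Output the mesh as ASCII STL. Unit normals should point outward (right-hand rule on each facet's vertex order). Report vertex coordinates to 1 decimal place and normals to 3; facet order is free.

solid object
 facet normal -0.128 -0.747 -0.652
  outer loop
   vertex 2.9 1.7 0.4
   vertex 3.5 0.2 2.0
   vertex 0.0 0.1 2.8
  endloop
 endfacet
 facet normal 0.953 0.291 -0.085
  outer loop
   vertex 3.0 2.1 2.9
   vertex 3.5 0.2 2.0
   vertex 2.9 1.7 0.4
  endloop
 endfacet
 facet normal 0.627 0.765 -0.147
  outer loop
   vertex 3.0 2.1 2.9
   vertex 2.9 1.7 0.4
   vertex 1.0 3.7 2.7
  endloop
 endfacet
 facet normal -0.901 0.240 -0.361
  outer loop
   vertex 1.2 2.2 1.2
   vertex 0.0 0.1 2.8
   vertex 1.0 3.7 2.7
  endloop
 endfacet
 facet normal -0.481 -0.341 -0.808
  outer loop
   vertex 1.2 2.2 1.2
   vertex 2.9 1.7 0.4
   vertex 0.0 0.1 2.8
  endloop
 endfacet
 facet normal -0.130 0.692 -0.710
  outer loop
   vertex 1.2 2.2 1.2
   vertex 1.0 3.7 2.7
   vertex 2.9 1.7 0.4
  endloop
 endfacet
 facet normal -0.482 0.158 0.862
  outer loop
   vertex 0.7 0.6 3.1
   vertex 1.0 3.7 2.7
   vertex 0.0 0.1 2.8
  endloop
 endfacet
 facet normal 0.003 0.128 0.992
  outer loop
   vertex 0.7 0.6 3.1
   vertex 3.0 2.1 2.9
   vertex 1.0 3.7 2.7
  endloop
 endfacet
 facet normal 0.182 -0.680 0.710
  outer loop
   vertex 0.7 0.6 3.1
   vertex 0.0 0.1 2.8
   vertex 3.5 0.2 2.0
  endloop
 endfacet
 facet normal 0.301 -0.342 0.890
  outer loop
   vertex 0.7 0.6 3.1
   vertex 3.5 0.2 2.0
   vertex 3.0 2.1 2.9
  endloop
 endfacet
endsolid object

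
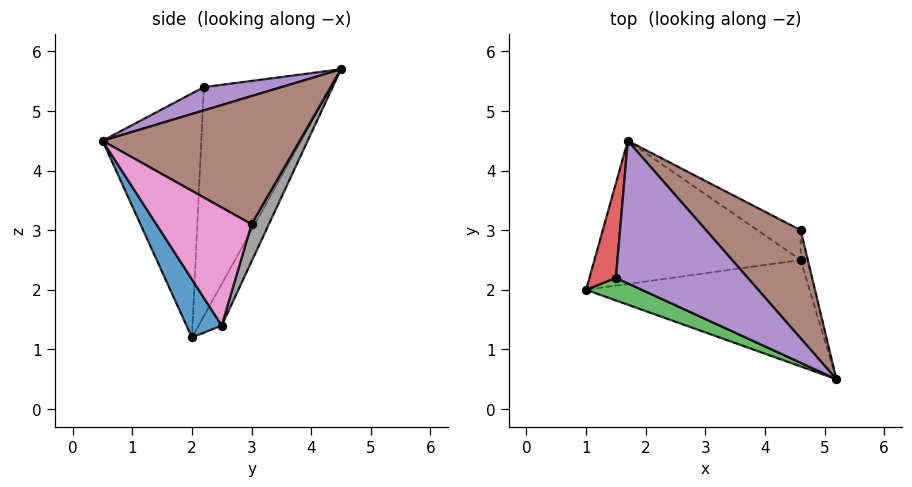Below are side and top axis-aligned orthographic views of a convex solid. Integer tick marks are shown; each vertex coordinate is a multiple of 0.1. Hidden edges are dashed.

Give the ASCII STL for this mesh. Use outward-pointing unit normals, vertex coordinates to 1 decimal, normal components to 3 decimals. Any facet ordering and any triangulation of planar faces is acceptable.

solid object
 facet normal 0.145 -0.818 -0.556
  outer loop
   vertex 4.6 2.5 1.4
   vertex 5.2 0.5 4.5
   vertex 1.0 2.0 1.2
  endloop
 endfacet
 facet normal -0.095 0.876 -0.472
  outer loop
   vertex 4.6 2.5 1.4
   vertex 1.0 2.0 1.2
   vertex 1.7 4.5 5.7
  endloop
 endfacet
 facet normal -0.397 -0.913 0.091
  outer loop
   vertex 1.5 2.2 5.4
   vertex 1.0 2.0 1.2
   vertex 5.2 0.5 4.5
  endloop
 endfacet
 facet normal -0.991 0.071 0.115
  outer loop
   vertex 1.5 2.2 5.4
   vertex 1.7 4.5 5.7
   vertex 1.0 2.0 1.2
  endloop
 endfacet
 facet normal 0.172 -0.142 0.975
  outer loop
   vertex 1.5 2.2 5.4
   vertex 5.2 0.5 4.5
   vertex 1.7 4.5 5.7
  endloop
 endfacet
 facet normal 0.712 0.465 0.526
  outer loop
   vertex 4.6 3.0 3.1
   vertex 1.7 4.5 5.7
   vertex 5.2 0.5 4.5
  endloop
 endfacet
 facet normal 0.978 0.201 -0.059
  outer loop
   vertex 4.6 3.0 3.1
   vertex 5.2 0.5 4.5
   vertex 4.6 2.5 1.4
  endloop
 endfacet
 facet normal 0.236 0.932 -0.274
  outer loop
   vertex 4.6 3.0 3.1
   vertex 4.6 2.5 1.4
   vertex 1.7 4.5 5.7
  endloop
 endfacet
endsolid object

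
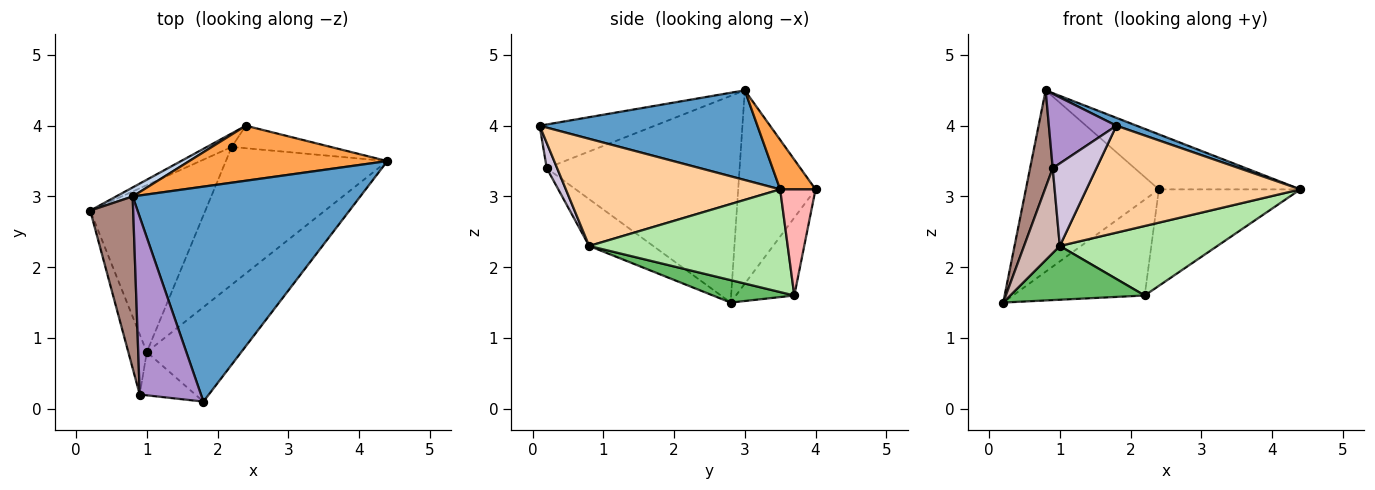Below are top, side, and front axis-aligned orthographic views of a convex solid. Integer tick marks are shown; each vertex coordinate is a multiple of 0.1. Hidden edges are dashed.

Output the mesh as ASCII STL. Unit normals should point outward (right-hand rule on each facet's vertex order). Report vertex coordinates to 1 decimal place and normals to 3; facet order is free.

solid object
 facet normal 0.366 -0.034 0.930
  outer loop
   vertex 0.8 3.0 4.5
   vertex 1.8 0.1 4.0
   vertex 4.4 3.5 3.1
  endloop
 endfacet
 facet normal -0.502 0.864 0.043
  outer loop
   vertex 2.4 4.0 3.1
   vertex 0.2 2.8 1.5
   vertex 0.8 3.0 4.5
  endloop
 endfacet
 facet normal 0.174 0.696 0.696
  outer loop
   vertex 2.4 4.0 3.1
   vertex 0.8 3.0 4.5
   vertex 4.4 3.5 3.1
  endloop
 endfacet
 facet normal 0.600 -0.599 -0.529
  outer loop
   vertex 1.0 0.8 2.3
   vertex 4.4 3.5 3.1
   vertex 1.8 0.1 4.0
  endloop
 endfacet
 facet normal 0.182 -0.301 -0.936
  outer loop
   vertex 2.2 3.7 1.6
   vertex 1.0 0.8 2.3
   vertex 0.2 2.8 1.5
  endloop
 endfacet
 facet normal 0.494 -0.392 -0.776
  outer loop
   vertex 2.2 3.7 1.6
   vertex 4.4 3.5 3.1
   vertex 1.0 0.8 2.3
  endloop
 endfacet
 facet normal -0.402 0.907 -0.128
  outer loop
   vertex 2.2 3.7 1.6
   vertex 0.2 2.8 1.5
   vertex 2.4 4.0 3.1
  endloop
 endfacet
 facet normal 0.237 0.946 -0.221
  outer loop
   vertex 2.2 3.7 1.6
   vertex 2.4 4.0 3.1
   vertex 4.4 3.5 3.1
  endloop
 endfacet
 facet normal -0.550 -0.322 0.771
  outer loop
   vertex 0.9 0.2 3.4
   vertex 1.8 0.1 4.0
   vertex 0.8 3.0 4.5
  endloop
 endfacet
 facet normal 0.206 -0.867 -0.454
  outer loop
   vertex 0.9 0.2 3.4
   vertex 1.0 0.8 2.3
   vertex 1.8 0.1 4.0
  endloop
 endfacet
 facet normal -0.973 -0.114 0.202
  outer loop
   vertex 0.9 0.2 3.4
   vertex 0.8 3.0 4.5
   vertex 0.2 2.8 1.5
  endloop
 endfacet
 facet normal -0.825 -0.461 -0.326
  outer loop
   vertex 0.9 0.2 3.4
   vertex 0.2 2.8 1.5
   vertex 1.0 0.8 2.3
  endloop
 endfacet
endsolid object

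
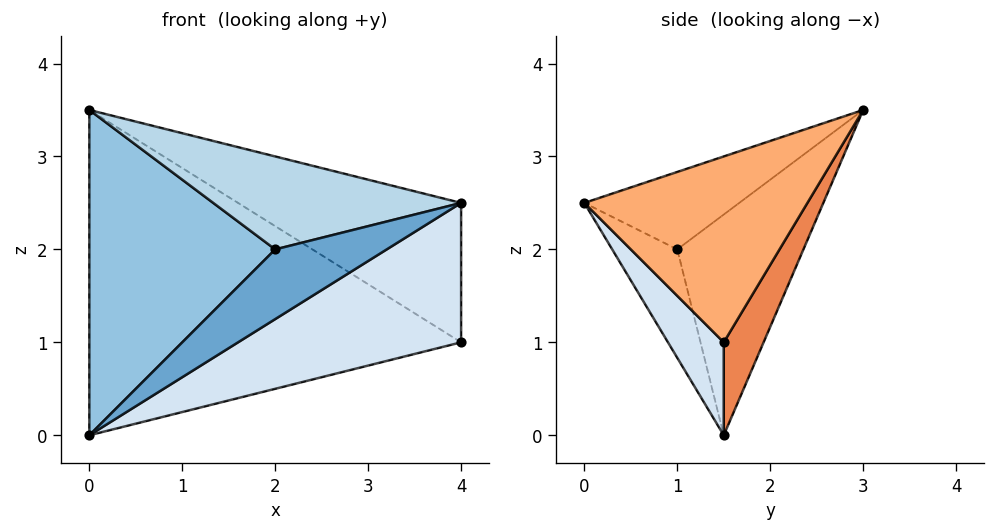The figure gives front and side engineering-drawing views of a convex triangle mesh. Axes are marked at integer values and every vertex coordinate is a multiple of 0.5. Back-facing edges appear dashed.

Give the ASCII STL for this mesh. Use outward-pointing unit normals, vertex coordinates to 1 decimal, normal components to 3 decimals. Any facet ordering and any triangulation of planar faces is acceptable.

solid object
 facet normal -0.484 -0.830 0.277
  outer loop
   vertex 2.0 1.0 2.0
   vertex 0.0 1.5 0.0
   vertex 4.0 0.0 2.5
  endloop
 endfacet
 facet normal -0.529 -0.780 0.334
  outer loop
   vertex 2.0 1.0 2.0
   vertex 0.0 3.0 3.5
   vertex 0.0 1.5 0.0
  endloop
 endfacet
 facet normal -0.488 -0.781 0.390
  outer loop
   vertex 2.0 1.0 2.0
   vertex 4.0 0.0 2.5
   vertex 0.0 3.0 3.5
  endloop
 endfacet
 facet normal 0.174 -0.696 -0.696
  outer loop
   vertex 4.0 1.5 1.0
   vertex 4.0 0.0 2.5
   vertex 0.0 1.5 0.0
  endloop
 endfacet
 facet normal 0.098 0.915 -0.392
  outer loop
   vertex 4.0 1.5 1.0
   vertex 0.0 1.5 0.0
   vertex 0.0 3.0 3.5
  endloop
 endfacet
 facet normal 0.577 0.577 0.577
  outer loop
   vertex 4.0 1.5 1.0
   vertex 0.0 3.0 3.5
   vertex 4.0 0.0 2.5
  endloop
 endfacet
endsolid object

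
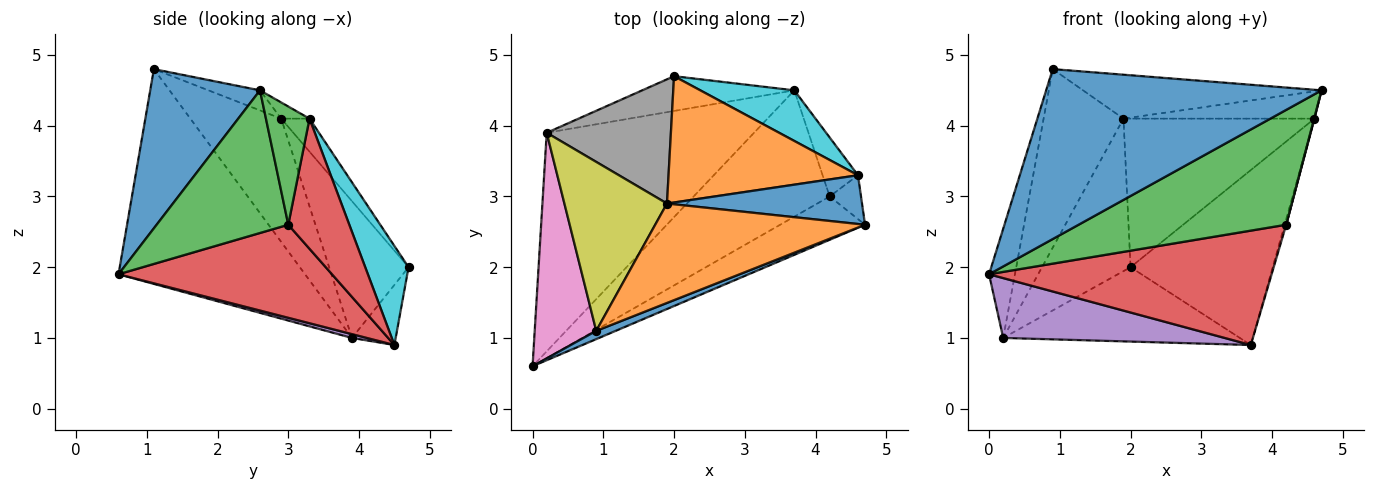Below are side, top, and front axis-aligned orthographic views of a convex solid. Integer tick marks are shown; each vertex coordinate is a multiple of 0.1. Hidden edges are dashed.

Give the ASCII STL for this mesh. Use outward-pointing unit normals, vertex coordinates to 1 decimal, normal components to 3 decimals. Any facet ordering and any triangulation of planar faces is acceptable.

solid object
 facet normal 0.370 -0.928 0.045
  outer loop
   vertex 0.9 1.1 4.8
   vertex 0.0 0.6 1.9
   vertex 4.7 2.6 4.5
  endloop
 endfacet
 facet normal -0.087 0.403 0.911
  outer loop
   vertex 1.9 2.9 4.1
   vertex 0.9 1.1 4.8
   vertex 4.7 2.6 4.5
  endloop
 endfacet
 facet normal 0.510 -0.805 -0.304
  outer loop
   vertex 4.2 3.0 2.6
   vertex 4.7 2.6 4.5
   vertex 0.0 0.6 1.9
  endloop
 endfacet
 facet normal 0.452 -0.599 -0.661
  outer loop
   vertex 4.2 3.0 2.6
   vertex 0.0 0.6 1.9
   vertex 3.7 4.5 0.9
  endloop
 endfacet
 facet normal 0.018 -0.264 -0.964
  outer loop
   vertex 0.2 3.9 1.0
   vertex 3.7 4.5 0.9
   vertex 0.0 0.6 1.9
  endloop
 endfacet
 facet normal -0.165 0.893 -0.418
  outer loop
   vertex 0.2 3.9 1.0
   vertex 2.0 4.7 2.0
   vertex 3.7 4.5 0.9
  endloop
 endfacet
 facet normal -0.953 0.132 0.273
  outer loop
   vertex 0.2 3.9 1.0
   vertex 0.0 0.6 1.9
   vertex 0.9 1.1 4.8
  endloop
 endfacet
 facet normal -0.571 0.637 0.518
  outer loop
   vertex 0.2 3.9 1.0
   vertex 1.9 2.9 4.1
   vertex 2.0 4.7 2.0
  endloop
 endfacet
 facet normal -0.637 0.560 0.530
  outer loop
   vertex 0.2 3.9 1.0
   vertex 0.9 1.1 4.8
   vertex 1.9 2.9 4.1
  endloop
 endfacet
 facet normal 0.281 0.922 0.267
  outer loop
   vertex 4.6 3.3 4.1
   vertex 3.7 4.5 0.9
   vertex 2.0 4.7 2.0
  endloop
 endfacet
 facet normal -0.072 0.487 0.870
  outer loop
   vertex 4.6 3.3 4.1
   vertex 1.9 2.9 4.1
   vertex 4.7 2.6 4.5
  endloop
 endfacet
 facet normal -0.112 0.757 0.644
  outer loop
   vertex 4.6 3.3 4.1
   vertex 2.0 4.7 2.0
   vertex 1.9 2.9 4.1
  endloop
 endfacet
 facet normal 0.967 -0.008 -0.256
  outer loop
   vertex 4.6 3.3 4.1
   vertex 4.7 2.6 4.5
   vertex 4.2 3.0 2.6
  endloop
 endfacet
 facet normal 0.965 0.024 -0.262
  outer loop
   vertex 4.6 3.3 4.1
   vertex 4.2 3.0 2.6
   vertex 3.7 4.5 0.9
  endloop
 endfacet
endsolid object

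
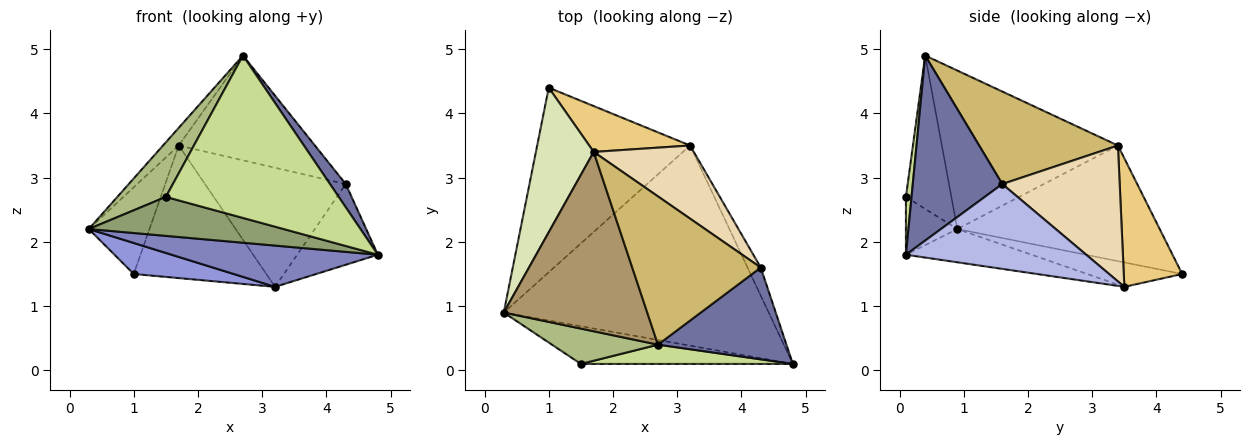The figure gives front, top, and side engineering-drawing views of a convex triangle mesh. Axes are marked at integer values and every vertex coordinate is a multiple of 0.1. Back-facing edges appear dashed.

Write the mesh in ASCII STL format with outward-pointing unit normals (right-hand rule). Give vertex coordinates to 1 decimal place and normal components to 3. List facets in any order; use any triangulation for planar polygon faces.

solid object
 facet normal 0.813 -0.143 0.565
  outer loop
   vertex 4.3 1.6 2.9
   vertex 2.7 0.4 4.9
   vertex 4.8 0.1 1.8
  endloop
 endfacet
 facet normal -0.122 -0.200 -0.972
  outer loop
   vertex 3.2 3.5 1.3
   vertex 4.8 0.1 1.8
   vertex 0.3 0.9 2.2
  endloop
 endfacet
 facet normal -0.156 -0.164 -0.974
  outer loop
   vertex 3.2 3.5 1.3
   vertex 0.3 0.9 2.2
   vertex 1.0 4.4 1.5
  endloop
 endfacet
 facet normal 0.904 0.405 -0.141
  outer loop
   vertex 3.2 3.5 1.3
   vertex 4.3 1.6 2.9
   vertex 4.8 0.1 1.8
  endloop
 endfacet
 facet normal -0.186 -0.706 -0.683
  outer loop
   vertex 1.5 0.1 2.7
   vertex 0.3 0.9 2.2
   vertex 4.8 0.1 1.8
  endloop
 endfacet
 facet normal -0.618 -0.660 0.427
  outer loop
   vertex 1.5 0.1 2.7
   vertex 2.7 0.4 4.9
   vertex 0.3 0.9 2.2
  endloop
 endfacet
 facet normal 0.032 -0.993 0.118
  outer loop
   vertex 1.5 0.1 2.7
   vertex 4.8 0.1 1.8
   vertex 2.7 0.4 4.9
  endloop
 endfacet
 facet normal -0.864 0.259 0.432
  outer loop
   vertex 1.7 3.4 3.5
   vertex 1.0 4.4 1.5
   vertex 0.3 0.9 2.2
  endloop
 endfacet
 facet normal -0.740 0.066 0.670
  outer loop
   vertex 1.7 3.4 3.5
   vertex 0.3 0.9 2.2
   vertex 2.7 0.4 4.9
  endloop
 endfacet
 facet normal 0.507 0.497 0.704
  outer loop
   vertex 1.7 3.4 3.5
   vertex 2.7 0.4 4.9
   vertex 4.3 1.6 2.9
  endloop
 endfacet
 facet normal 0.384 0.872 0.302
  outer loop
   vertex 1.7 3.4 3.5
   vertex 3.2 3.5 1.3
   vertex 1.0 4.4 1.5
  endloop
 endfacet
 facet normal 0.579 0.695 0.427
  outer loop
   vertex 1.7 3.4 3.5
   vertex 4.3 1.6 2.9
   vertex 3.2 3.5 1.3
  endloop
 endfacet
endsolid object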